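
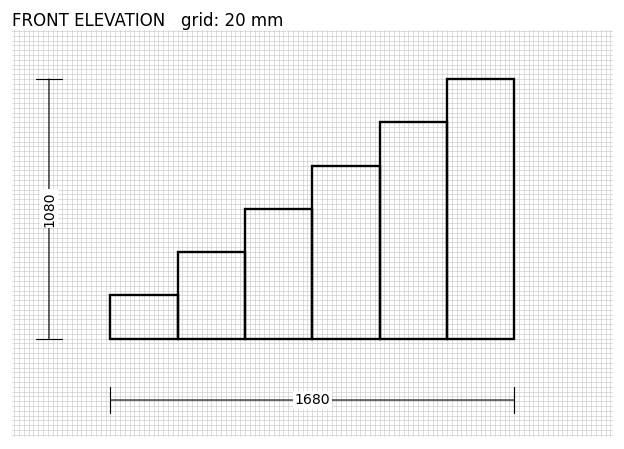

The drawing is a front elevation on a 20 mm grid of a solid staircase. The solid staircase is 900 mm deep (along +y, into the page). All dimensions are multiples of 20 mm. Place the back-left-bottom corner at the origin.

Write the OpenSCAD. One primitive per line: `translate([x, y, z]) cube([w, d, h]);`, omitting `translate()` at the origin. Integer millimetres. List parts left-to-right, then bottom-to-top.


cube([280, 900, 180]);
translate([280, 0, 0]) cube([280, 900, 360]);
translate([560, 0, 0]) cube([280, 900, 540]);
translate([840, 0, 0]) cube([280, 900, 720]);
translate([1120, 0, 0]) cube([280, 900, 900]);
translate([1400, 0, 0]) cube([280, 900, 1080]);


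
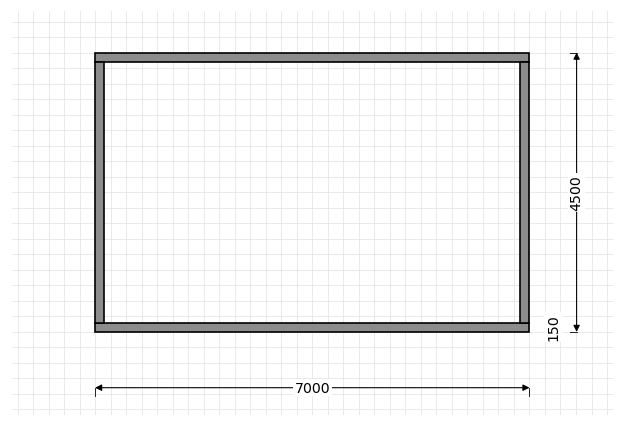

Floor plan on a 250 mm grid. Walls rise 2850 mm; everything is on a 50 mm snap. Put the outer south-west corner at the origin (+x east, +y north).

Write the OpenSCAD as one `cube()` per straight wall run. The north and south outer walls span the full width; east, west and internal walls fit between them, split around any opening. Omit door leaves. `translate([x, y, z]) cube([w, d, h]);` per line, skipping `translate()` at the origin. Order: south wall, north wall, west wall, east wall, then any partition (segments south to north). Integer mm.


cube([7000, 150, 2850]);
translate([0, 4350, 0]) cube([7000, 150, 2850]);
translate([0, 150, 0]) cube([150, 4200, 2850]);
translate([6850, 150, 0]) cube([150, 4200, 2850]);


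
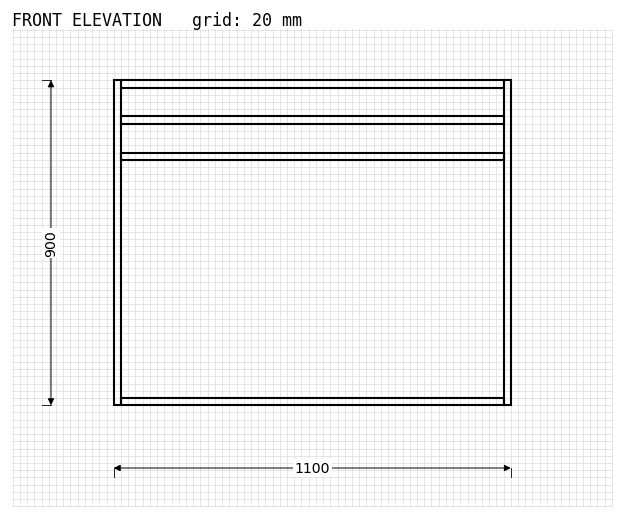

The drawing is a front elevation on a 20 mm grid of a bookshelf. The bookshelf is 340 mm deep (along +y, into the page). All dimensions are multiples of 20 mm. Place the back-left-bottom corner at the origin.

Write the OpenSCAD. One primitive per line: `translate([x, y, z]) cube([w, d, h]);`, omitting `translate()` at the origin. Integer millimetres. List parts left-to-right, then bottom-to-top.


cube([20, 340, 900]);
translate([20, 0, 0]) cube([1060, 340, 20]);
translate([20, 0, 680]) cube([1060, 340, 20]);
translate([20, 0, 780]) cube([1060, 340, 20]);
translate([20, 0, 880]) cube([1060, 340, 20]);
translate([1080, 0, 0]) cube([20, 340, 900]);


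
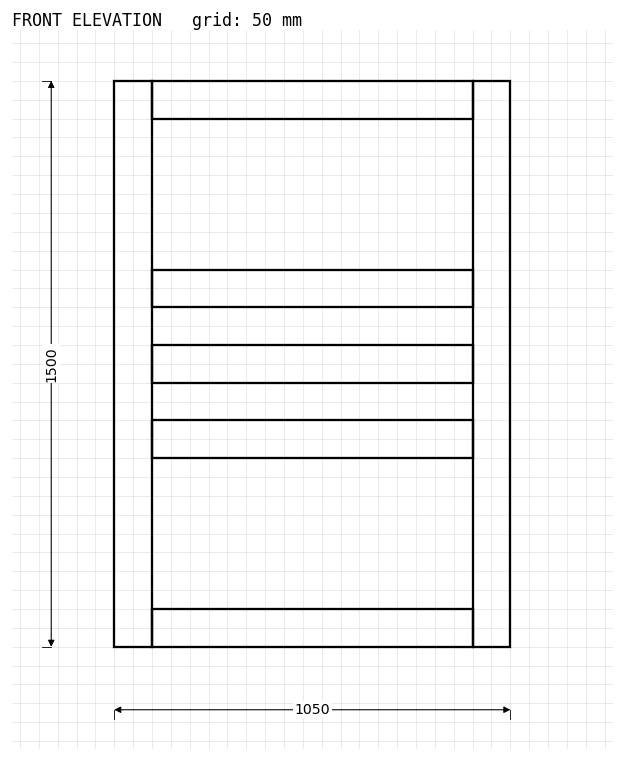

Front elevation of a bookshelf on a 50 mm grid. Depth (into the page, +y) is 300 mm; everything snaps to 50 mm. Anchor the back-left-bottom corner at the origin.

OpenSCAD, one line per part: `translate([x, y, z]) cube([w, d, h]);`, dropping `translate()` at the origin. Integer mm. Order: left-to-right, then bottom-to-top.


cube([100, 300, 1500]);
translate([100, 0, 0]) cube([850, 300, 100]);
translate([100, 0, 500]) cube([850, 300, 100]);
translate([100, 0, 700]) cube([850, 300, 100]);
translate([100, 0, 900]) cube([850, 300, 100]);
translate([100, 0, 1400]) cube([850, 300, 100]);
translate([950, 0, 0]) cube([100, 300, 1500]);


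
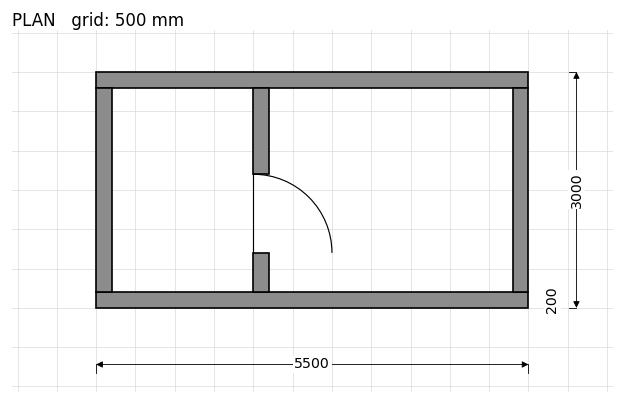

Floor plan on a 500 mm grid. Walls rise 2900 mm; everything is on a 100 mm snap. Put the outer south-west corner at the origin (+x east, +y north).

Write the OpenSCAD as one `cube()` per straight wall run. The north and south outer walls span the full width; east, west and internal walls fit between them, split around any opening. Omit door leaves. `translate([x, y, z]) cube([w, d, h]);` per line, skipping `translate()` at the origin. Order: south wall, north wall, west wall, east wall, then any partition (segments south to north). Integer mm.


cube([5500, 200, 2900]);
translate([0, 2800, 0]) cube([5500, 200, 2900]);
translate([0, 200, 0]) cube([200, 2600, 2900]);
translate([5300, 200, 0]) cube([200, 2600, 2900]);
translate([2000, 200, 0]) cube([200, 500, 2900]);
translate([2000, 1700, 0]) cube([200, 1100, 2900]);


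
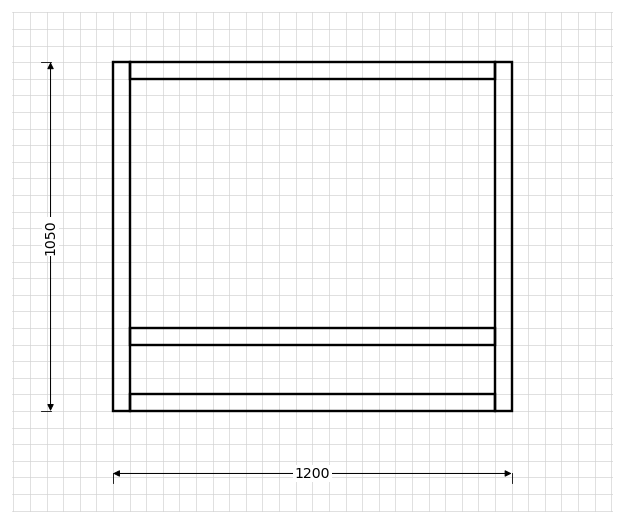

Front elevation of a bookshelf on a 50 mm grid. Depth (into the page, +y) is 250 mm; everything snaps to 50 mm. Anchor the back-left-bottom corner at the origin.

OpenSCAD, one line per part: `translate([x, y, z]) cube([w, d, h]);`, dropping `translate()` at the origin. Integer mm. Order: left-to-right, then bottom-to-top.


cube([50, 250, 1050]);
translate([50, 0, 0]) cube([1100, 250, 50]);
translate([50, 0, 200]) cube([1100, 250, 50]);
translate([50, 0, 1000]) cube([1100, 250, 50]);
translate([1150, 0, 0]) cube([50, 250, 1050]);


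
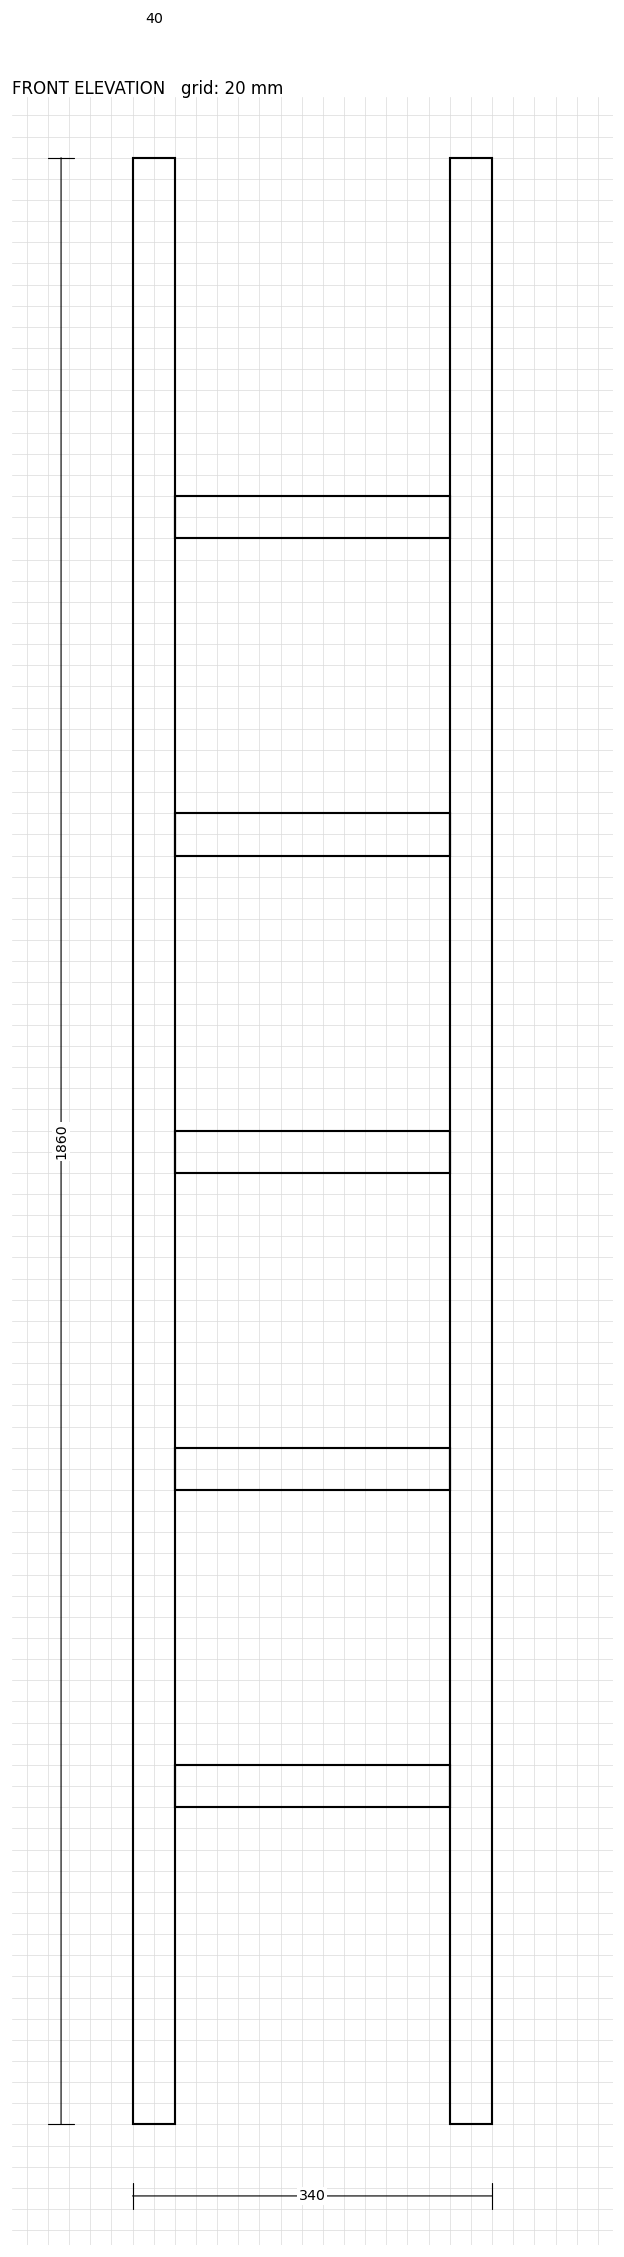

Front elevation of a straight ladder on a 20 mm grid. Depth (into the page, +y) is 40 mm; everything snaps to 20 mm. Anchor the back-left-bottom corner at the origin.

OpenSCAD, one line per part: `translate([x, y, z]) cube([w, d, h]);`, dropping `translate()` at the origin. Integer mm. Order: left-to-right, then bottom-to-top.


cube([40, 40, 1860]);
translate([40, 0, 300]) cube([260, 40, 40]);
translate([40, 0, 600]) cube([260, 40, 40]);
translate([40, 0, 900]) cube([260, 40, 40]);
translate([40, 0, 1200]) cube([260, 40, 40]);
translate([40, 0, 1500]) cube([260, 40, 40]);
translate([300, 0, 0]) cube([40, 40, 1860]);


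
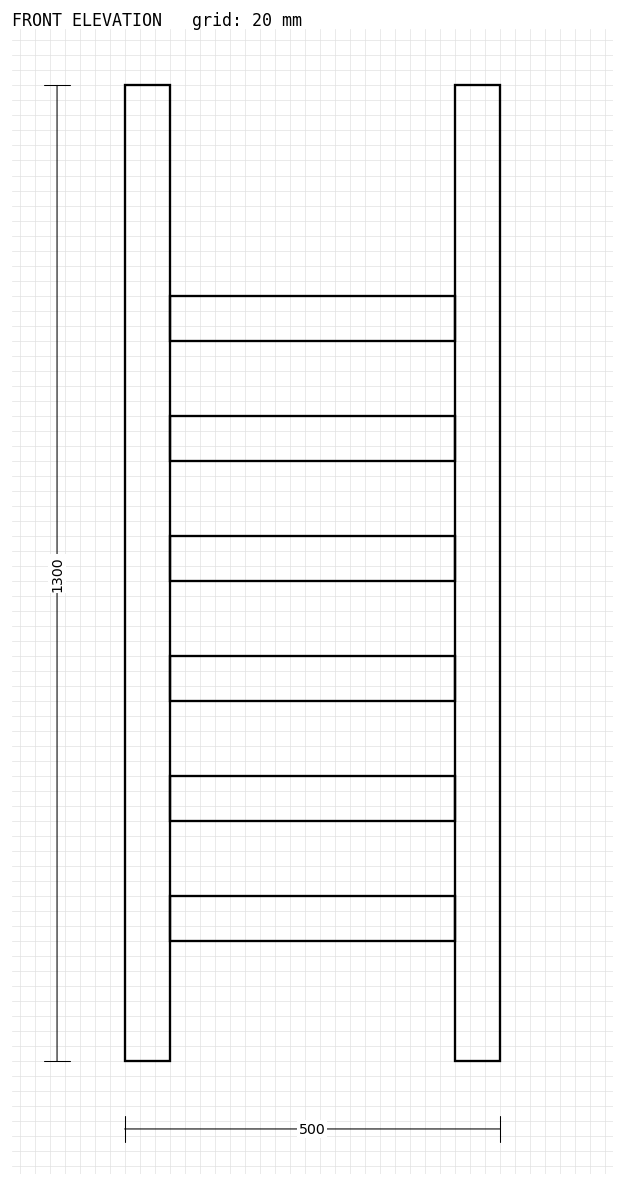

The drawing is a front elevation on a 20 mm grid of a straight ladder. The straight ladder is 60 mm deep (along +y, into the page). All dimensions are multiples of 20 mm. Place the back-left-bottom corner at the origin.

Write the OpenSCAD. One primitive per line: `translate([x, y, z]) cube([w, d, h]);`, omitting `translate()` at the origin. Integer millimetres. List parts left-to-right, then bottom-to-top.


cube([60, 60, 1300]);
translate([60, 0, 160]) cube([380, 60, 60]);
translate([60, 0, 320]) cube([380, 60, 60]);
translate([60, 0, 480]) cube([380, 60, 60]);
translate([60, 0, 640]) cube([380, 60, 60]);
translate([60, 0, 800]) cube([380, 60, 60]);
translate([60, 0, 960]) cube([380, 60, 60]);
translate([440, 0, 0]) cube([60, 60, 1300]);


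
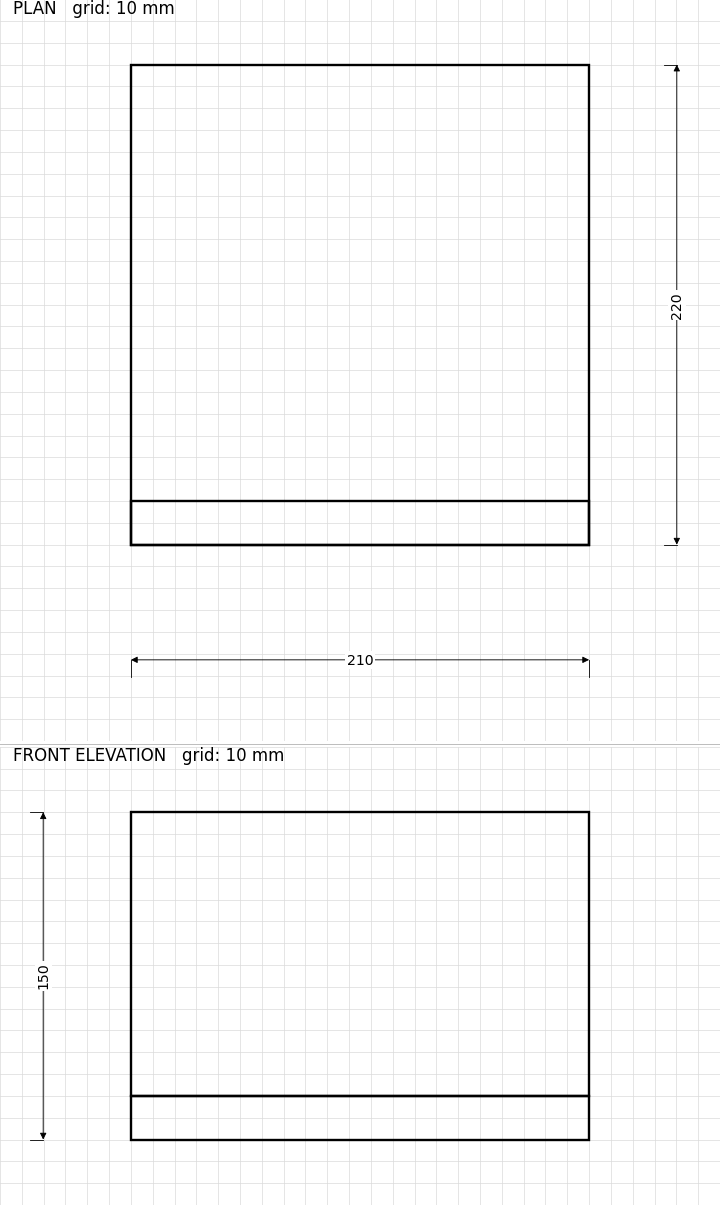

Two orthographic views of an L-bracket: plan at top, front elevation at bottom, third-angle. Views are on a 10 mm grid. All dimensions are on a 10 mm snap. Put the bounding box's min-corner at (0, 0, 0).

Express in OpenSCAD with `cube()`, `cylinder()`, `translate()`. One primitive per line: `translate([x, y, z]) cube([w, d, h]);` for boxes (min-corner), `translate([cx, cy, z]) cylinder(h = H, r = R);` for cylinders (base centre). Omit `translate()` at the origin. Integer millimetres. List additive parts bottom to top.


cube([210, 220, 20]);
translate([0, 0, 20]) cube([210, 20, 130]);


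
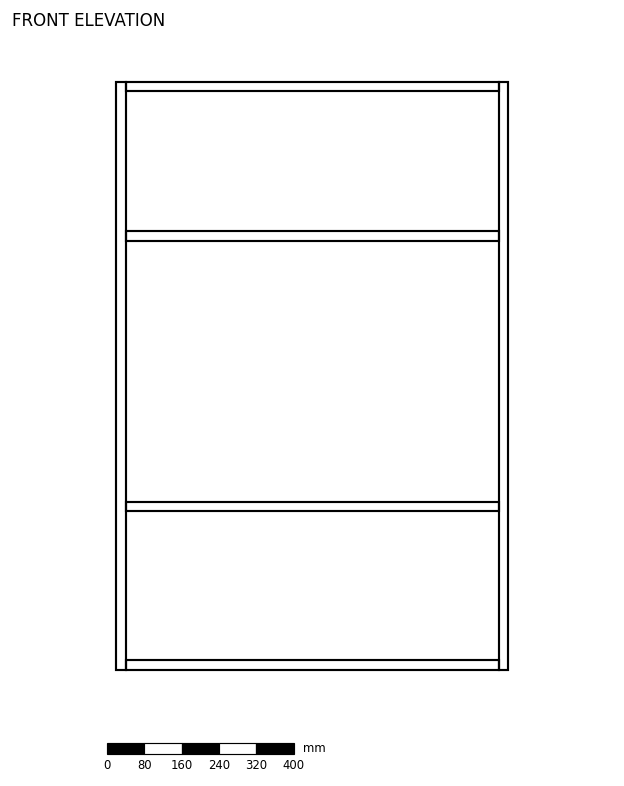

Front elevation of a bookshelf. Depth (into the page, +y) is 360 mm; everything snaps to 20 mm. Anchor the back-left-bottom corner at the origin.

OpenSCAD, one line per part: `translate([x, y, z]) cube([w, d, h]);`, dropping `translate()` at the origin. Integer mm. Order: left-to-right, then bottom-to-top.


cube([20, 360, 1260]);
translate([20, 0, 0]) cube([800, 360, 20]);
translate([20, 0, 340]) cube([800, 360, 20]);
translate([20, 0, 920]) cube([800, 360, 20]);
translate([20, 0, 1240]) cube([800, 360, 20]);
translate([820, 0, 0]) cube([20, 360, 1260]);


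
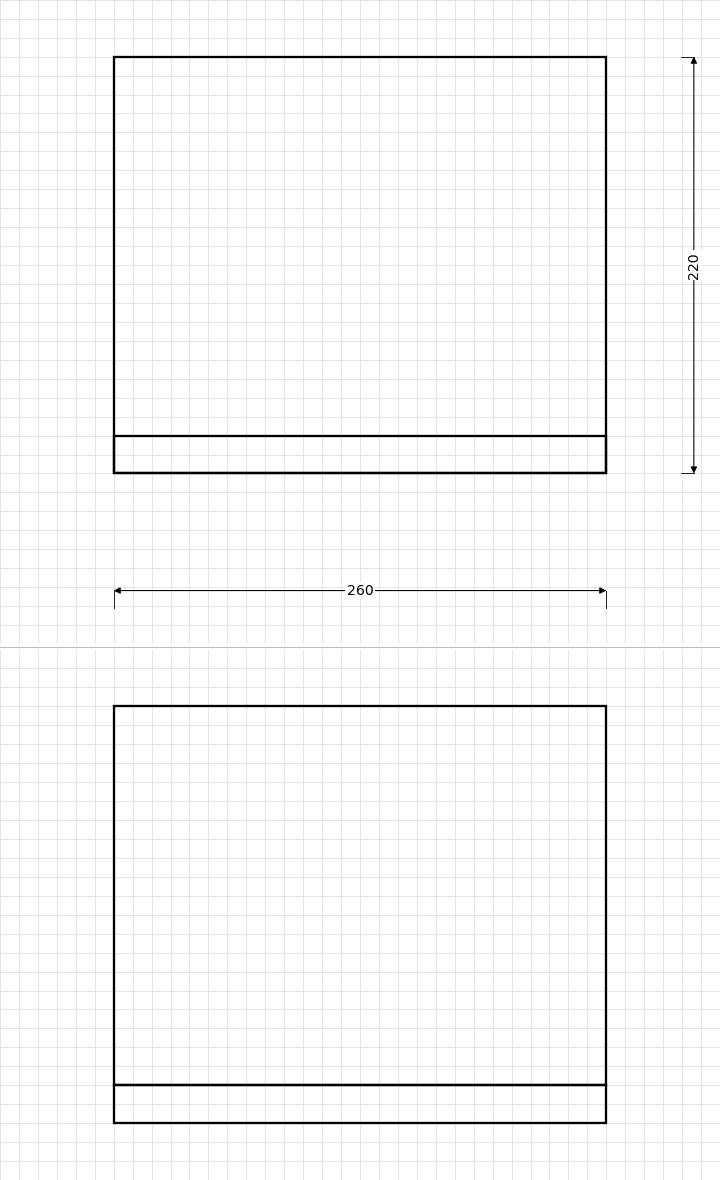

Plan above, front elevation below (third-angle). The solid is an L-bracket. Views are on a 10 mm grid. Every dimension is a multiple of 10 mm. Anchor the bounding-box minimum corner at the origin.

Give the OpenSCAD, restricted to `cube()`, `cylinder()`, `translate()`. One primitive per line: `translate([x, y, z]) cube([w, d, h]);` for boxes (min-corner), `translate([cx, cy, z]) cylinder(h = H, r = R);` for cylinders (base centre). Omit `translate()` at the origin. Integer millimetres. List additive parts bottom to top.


cube([260, 220, 20]);
translate([0, 0, 20]) cube([260, 20, 200]);


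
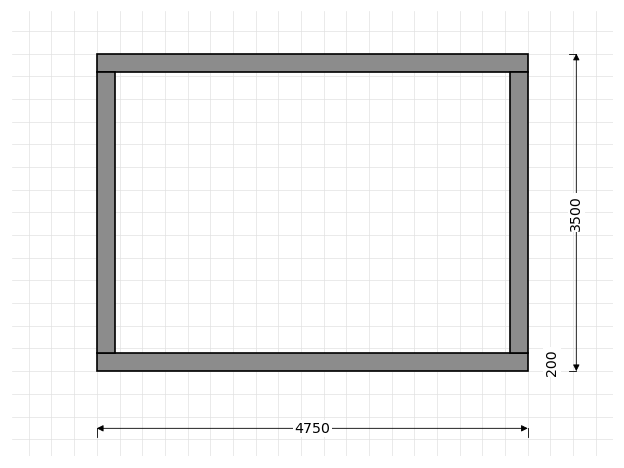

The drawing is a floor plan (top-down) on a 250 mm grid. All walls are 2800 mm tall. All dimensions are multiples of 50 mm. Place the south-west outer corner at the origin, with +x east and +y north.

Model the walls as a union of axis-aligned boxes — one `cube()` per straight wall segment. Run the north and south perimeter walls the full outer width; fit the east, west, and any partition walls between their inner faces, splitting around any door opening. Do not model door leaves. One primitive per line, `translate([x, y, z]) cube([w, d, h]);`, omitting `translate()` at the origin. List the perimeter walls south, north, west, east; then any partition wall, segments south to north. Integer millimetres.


cube([4750, 200, 2800]);
translate([0, 3300, 0]) cube([4750, 200, 2800]);
translate([0, 200, 0]) cube([200, 3100, 2800]);
translate([4550, 200, 0]) cube([200, 3100, 2800]);


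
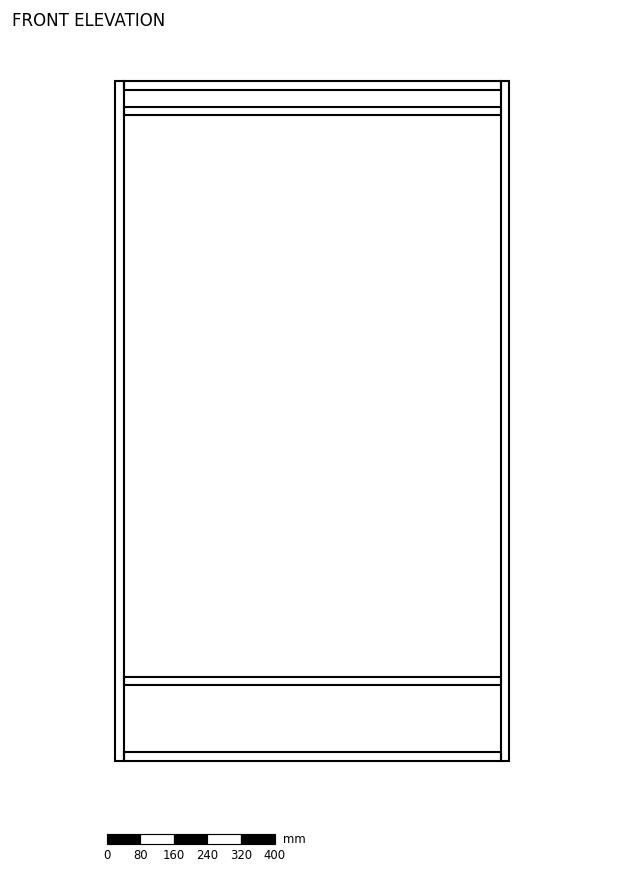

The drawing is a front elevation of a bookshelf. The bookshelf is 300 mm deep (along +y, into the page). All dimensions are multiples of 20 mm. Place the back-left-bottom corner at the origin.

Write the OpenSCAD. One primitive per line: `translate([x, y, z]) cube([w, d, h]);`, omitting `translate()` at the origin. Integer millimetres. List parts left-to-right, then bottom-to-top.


cube([20, 300, 1620]);
translate([20, 0, 0]) cube([900, 300, 20]);
translate([20, 0, 180]) cube([900, 300, 20]);
translate([20, 0, 1540]) cube([900, 300, 20]);
translate([20, 0, 1600]) cube([900, 300, 20]);
translate([920, 0, 0]) cube([20, 300, 1620]);


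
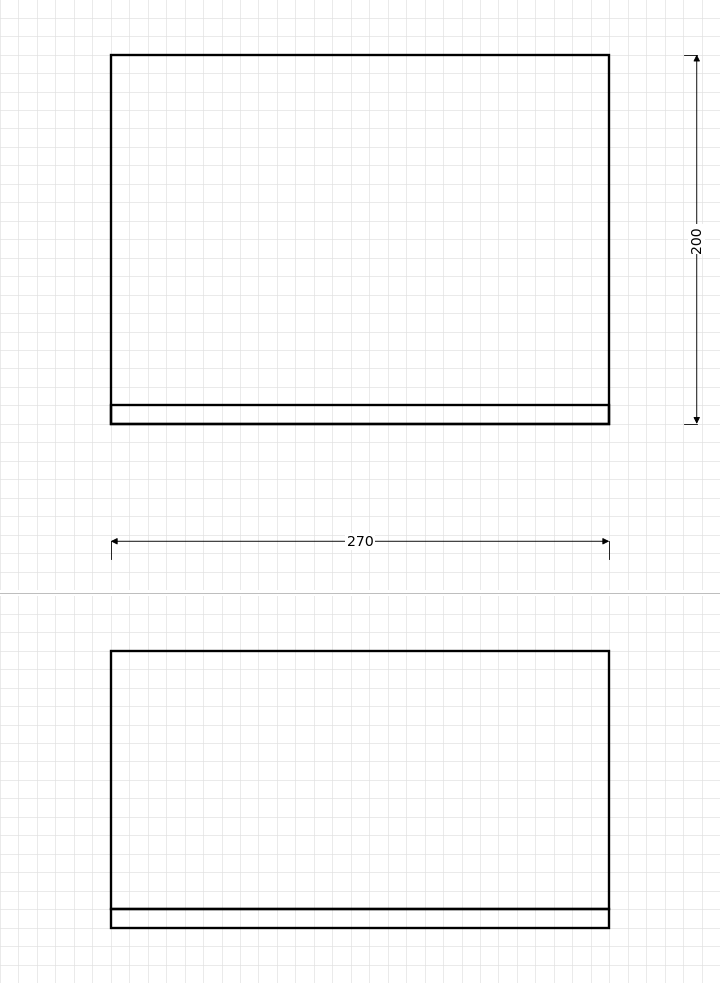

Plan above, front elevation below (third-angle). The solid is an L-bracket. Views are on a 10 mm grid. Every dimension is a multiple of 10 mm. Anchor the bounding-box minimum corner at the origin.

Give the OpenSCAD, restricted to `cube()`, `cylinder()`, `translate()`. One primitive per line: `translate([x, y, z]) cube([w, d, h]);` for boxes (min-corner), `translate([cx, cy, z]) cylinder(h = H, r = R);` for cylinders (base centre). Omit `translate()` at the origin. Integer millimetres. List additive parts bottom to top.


cube([270, 200, 10]);
translate([0, 0, 10]) cube([270, 10, 140]);


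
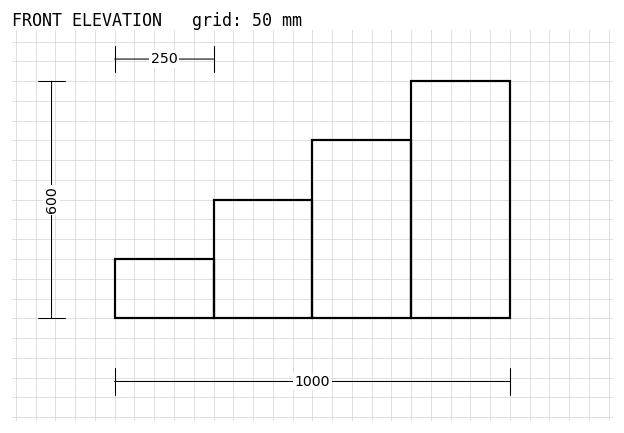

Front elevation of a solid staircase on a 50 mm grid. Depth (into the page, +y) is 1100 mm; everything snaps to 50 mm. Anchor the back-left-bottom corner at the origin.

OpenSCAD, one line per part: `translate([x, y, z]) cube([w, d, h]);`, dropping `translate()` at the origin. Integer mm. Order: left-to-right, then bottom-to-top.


cube([250, 1100, 150]);
translate([250, 0, 0]) cube([250, 1100, 300]);
translate([500, 0, 0]) cube([250, 1100, 450]);
translate([750, 0, 0]) cube([250, 1100, 600]);


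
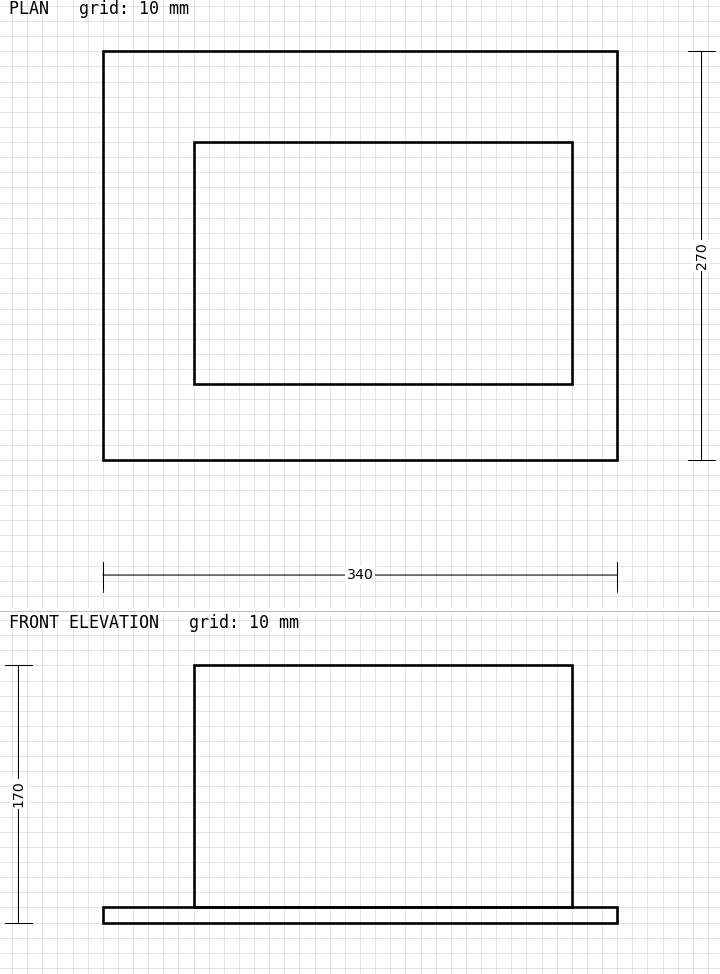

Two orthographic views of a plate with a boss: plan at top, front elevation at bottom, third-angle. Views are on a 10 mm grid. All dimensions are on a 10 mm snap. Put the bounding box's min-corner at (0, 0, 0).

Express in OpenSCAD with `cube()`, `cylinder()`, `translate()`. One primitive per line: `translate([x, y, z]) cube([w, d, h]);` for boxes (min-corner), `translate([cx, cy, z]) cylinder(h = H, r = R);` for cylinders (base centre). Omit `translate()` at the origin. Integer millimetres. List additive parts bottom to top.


cube([340, 270, 10]);
translate([60, 50, 10]) cube([250, 160, 160]);


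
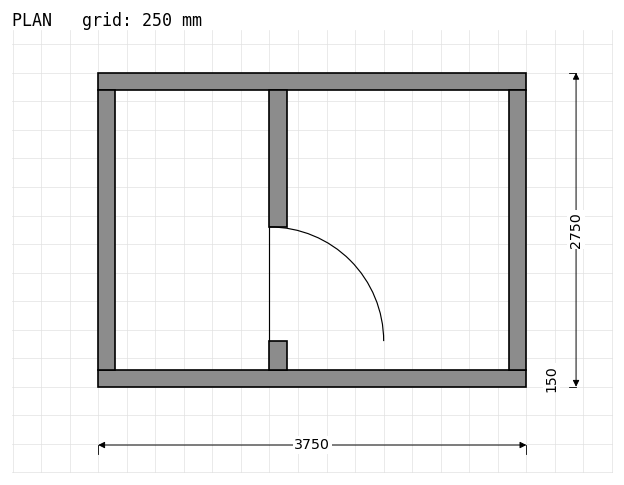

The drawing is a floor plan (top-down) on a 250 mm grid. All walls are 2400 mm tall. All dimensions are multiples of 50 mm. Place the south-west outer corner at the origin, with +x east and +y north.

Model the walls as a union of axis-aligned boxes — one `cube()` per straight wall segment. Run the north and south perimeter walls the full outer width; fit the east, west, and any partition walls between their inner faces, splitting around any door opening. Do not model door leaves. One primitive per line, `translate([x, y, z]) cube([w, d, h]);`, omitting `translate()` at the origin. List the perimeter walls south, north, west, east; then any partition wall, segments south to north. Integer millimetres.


cube([3750, 150, 2400]);
translate([0, 2600, 0]) cube([3750, 150, 2400]);
translate([0, 150, 0]) cube([150, 2450, 2400]);
translate([3600, 150, 0]) cube([150, 2450, 2400]);
translate([1500, 150, 0]) cube([150, 250, 2400]);
translate([1500, 1400, 0]) cube([150, 1200, 2400]);


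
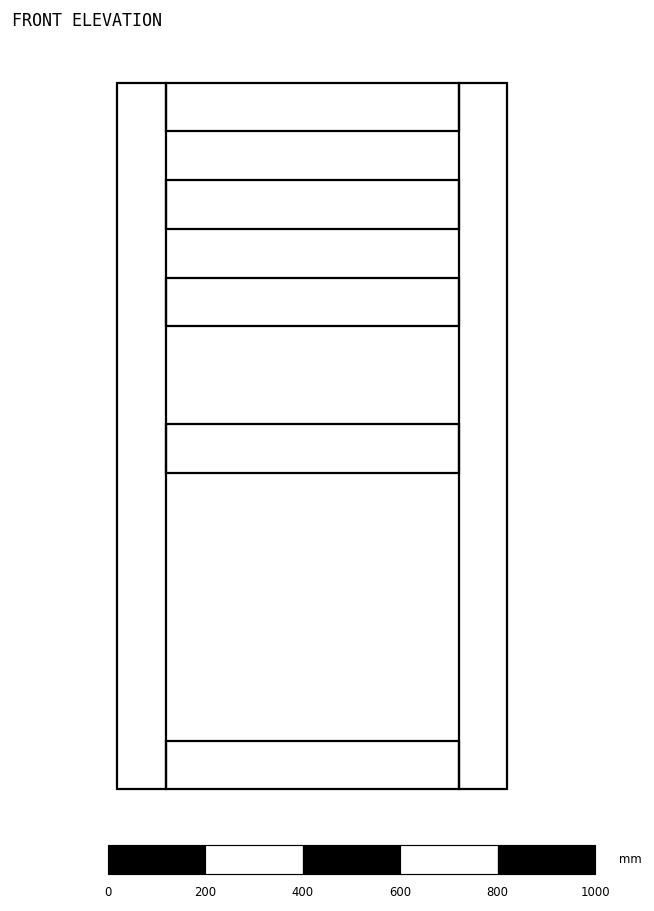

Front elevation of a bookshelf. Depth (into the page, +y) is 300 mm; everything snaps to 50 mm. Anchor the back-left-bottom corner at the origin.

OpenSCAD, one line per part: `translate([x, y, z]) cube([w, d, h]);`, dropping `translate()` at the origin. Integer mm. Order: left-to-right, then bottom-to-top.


cube([100, 300, 1450]);
translate([100, 0, 0]) cube([600, 300, 100]);
translate([100, 0, 650]) cube([600, 300, 100]);
translate([100, 0, 950]) cube([600, 300, 100]);
translate([100, 0, 1150]) cube([600, 300, 100]);
translate([100, 0, 1350]) cube([600, 300, 100]);
translate([700, 0, 0]) cube([100, 300, 1450]);


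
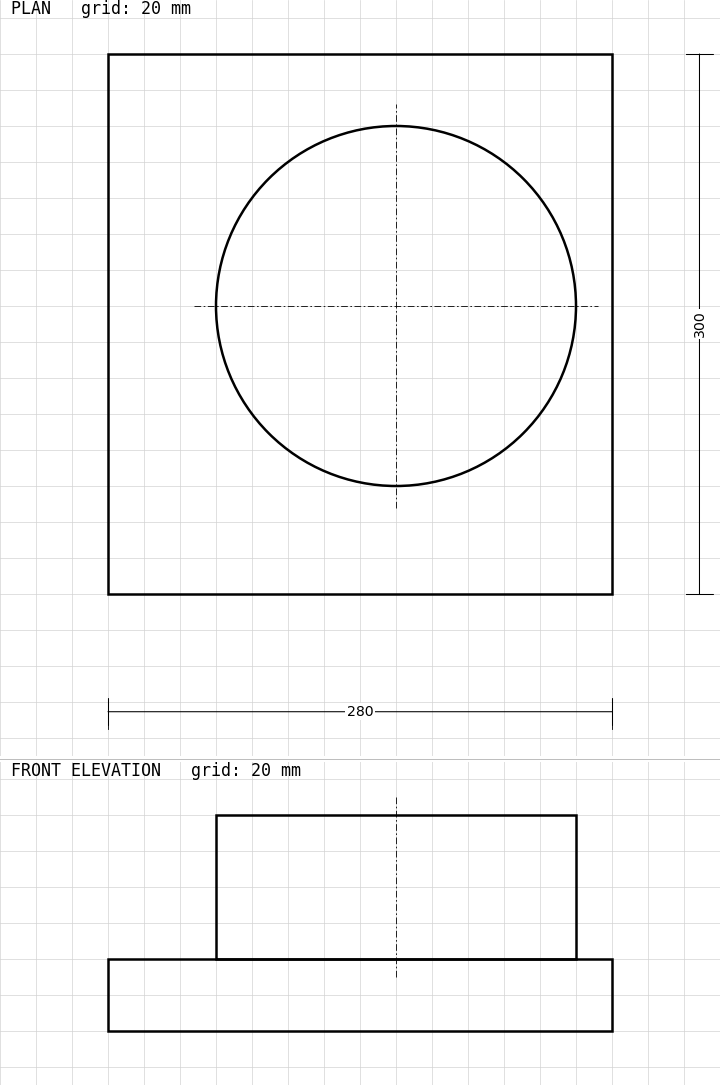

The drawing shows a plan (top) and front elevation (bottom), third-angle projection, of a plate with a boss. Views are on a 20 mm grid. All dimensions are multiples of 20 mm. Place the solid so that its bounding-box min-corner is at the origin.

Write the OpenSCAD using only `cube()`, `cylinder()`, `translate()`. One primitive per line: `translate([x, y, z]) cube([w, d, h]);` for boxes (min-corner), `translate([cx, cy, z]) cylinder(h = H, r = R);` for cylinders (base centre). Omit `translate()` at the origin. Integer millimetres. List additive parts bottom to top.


cube([280, 300, 40]);
translate([160, 160, 40]) cylinder(h = 80, r = 100);


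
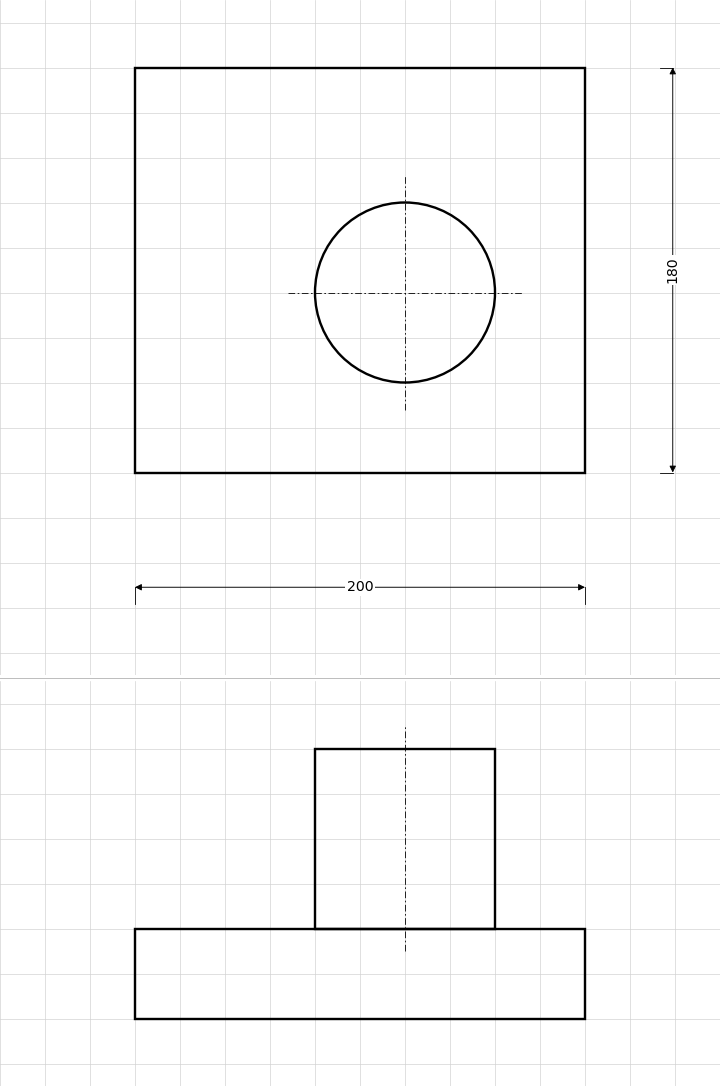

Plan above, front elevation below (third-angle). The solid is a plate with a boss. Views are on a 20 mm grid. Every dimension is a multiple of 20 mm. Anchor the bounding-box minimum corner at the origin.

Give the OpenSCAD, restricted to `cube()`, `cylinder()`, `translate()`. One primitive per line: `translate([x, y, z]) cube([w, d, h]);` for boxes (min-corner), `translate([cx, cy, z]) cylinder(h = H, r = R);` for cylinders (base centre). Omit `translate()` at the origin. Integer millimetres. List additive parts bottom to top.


cube([200, 180, 40]);
translate([120, 80, 40]) cylinder(h = 80, r = 40);


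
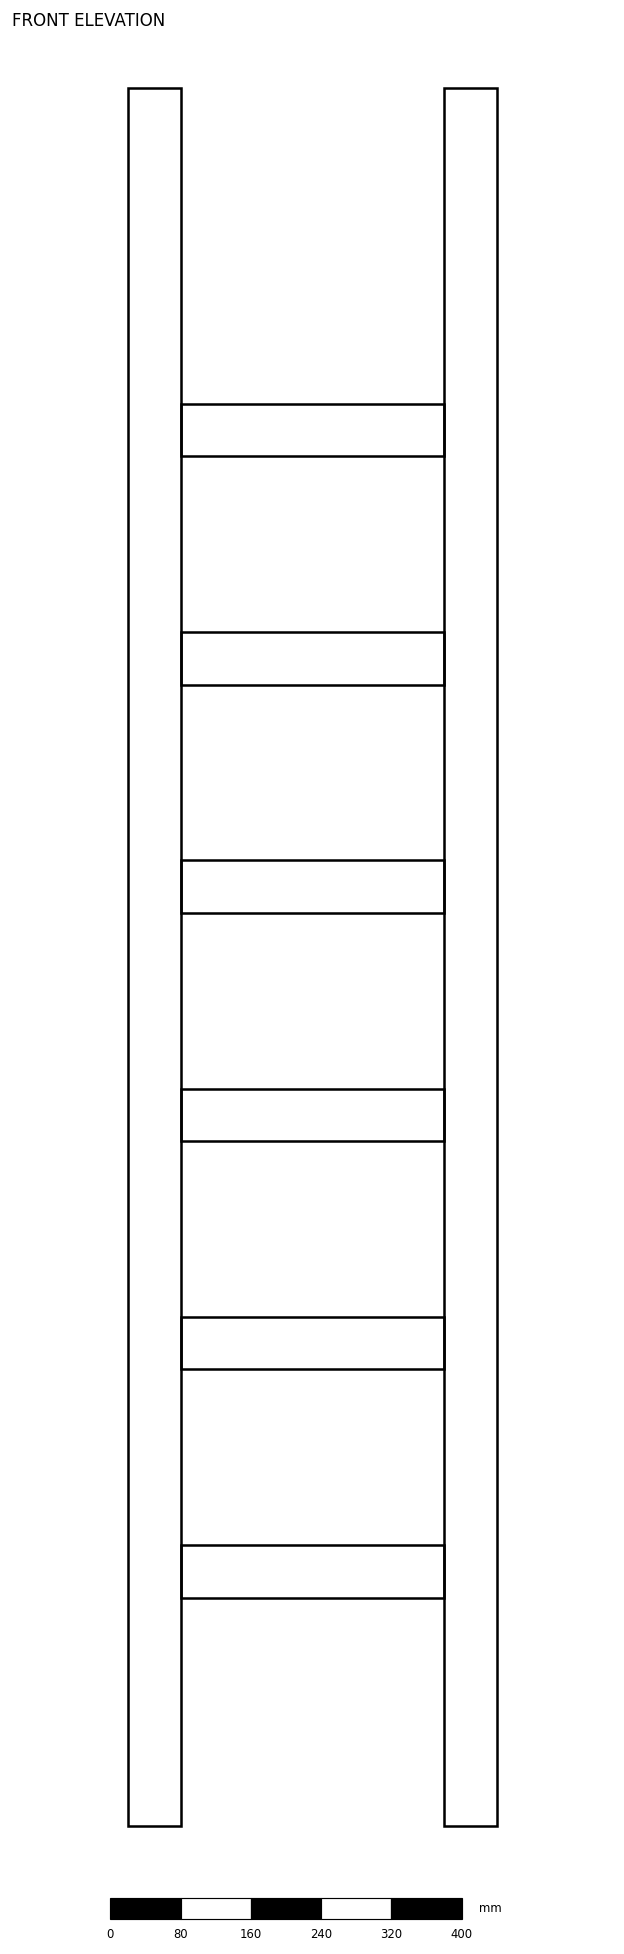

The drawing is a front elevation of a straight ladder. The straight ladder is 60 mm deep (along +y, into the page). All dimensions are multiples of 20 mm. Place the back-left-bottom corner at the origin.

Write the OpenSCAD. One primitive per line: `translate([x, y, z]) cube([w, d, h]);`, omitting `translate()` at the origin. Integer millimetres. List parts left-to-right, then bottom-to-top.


cube([60, 60, 1980]);
translate([60, 0, 260]) cube([300, 60, 60]);
translate([60, 0, 520]) cube([300, 60, 60]);
translate([60, 0, 780]) cube([300, 60, 60]);
translate([60, 0, 1040]) cube([300, 60, 60]);
translate([60, 0, 1300]) cube([300, 60, 60]);
translate([60, 0, 1560]) cube([300, 60, 60]);
translate([360, 0, 0]) cube([60, 60, 1980]);


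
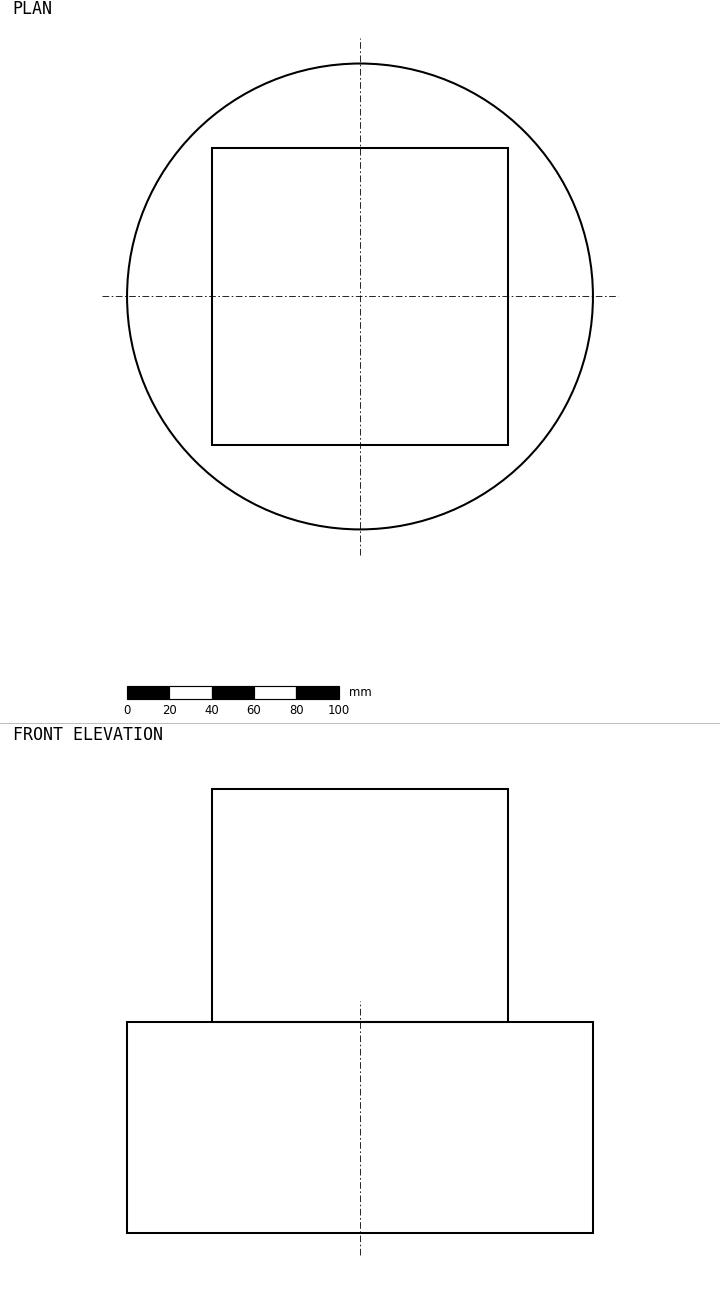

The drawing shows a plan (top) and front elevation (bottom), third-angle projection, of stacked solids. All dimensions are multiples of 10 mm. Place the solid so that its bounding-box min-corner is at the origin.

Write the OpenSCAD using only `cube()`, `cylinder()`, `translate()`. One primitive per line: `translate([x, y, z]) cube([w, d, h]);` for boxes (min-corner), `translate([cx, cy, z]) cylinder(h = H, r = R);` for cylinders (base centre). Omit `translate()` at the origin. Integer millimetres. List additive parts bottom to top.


translate([110, 110, 0]) cylinder(h = 100, r = 110);
translate([40, 40, 100]) cube([140, 140, 110]);


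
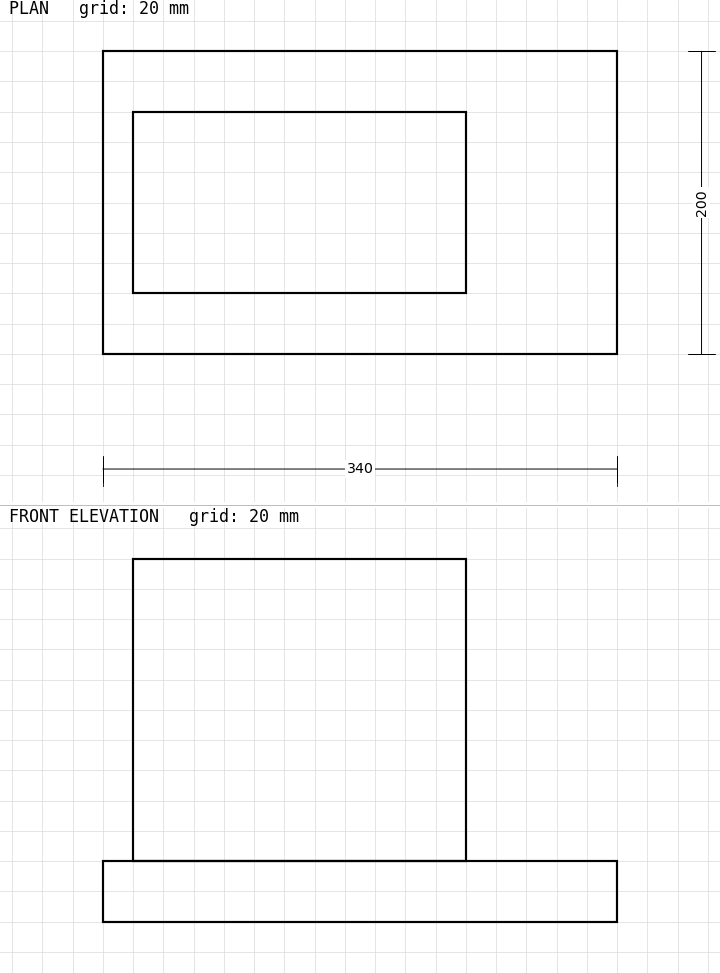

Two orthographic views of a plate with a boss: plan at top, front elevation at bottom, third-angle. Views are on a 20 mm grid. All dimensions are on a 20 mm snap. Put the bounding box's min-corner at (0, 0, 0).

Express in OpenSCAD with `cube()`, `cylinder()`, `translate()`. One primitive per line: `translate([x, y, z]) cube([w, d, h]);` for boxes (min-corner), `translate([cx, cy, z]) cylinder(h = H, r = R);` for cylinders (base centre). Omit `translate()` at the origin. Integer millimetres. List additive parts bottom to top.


cube([340, 200, 40]);
translate([20, 40, 40]) cube([220, 120, 200]);


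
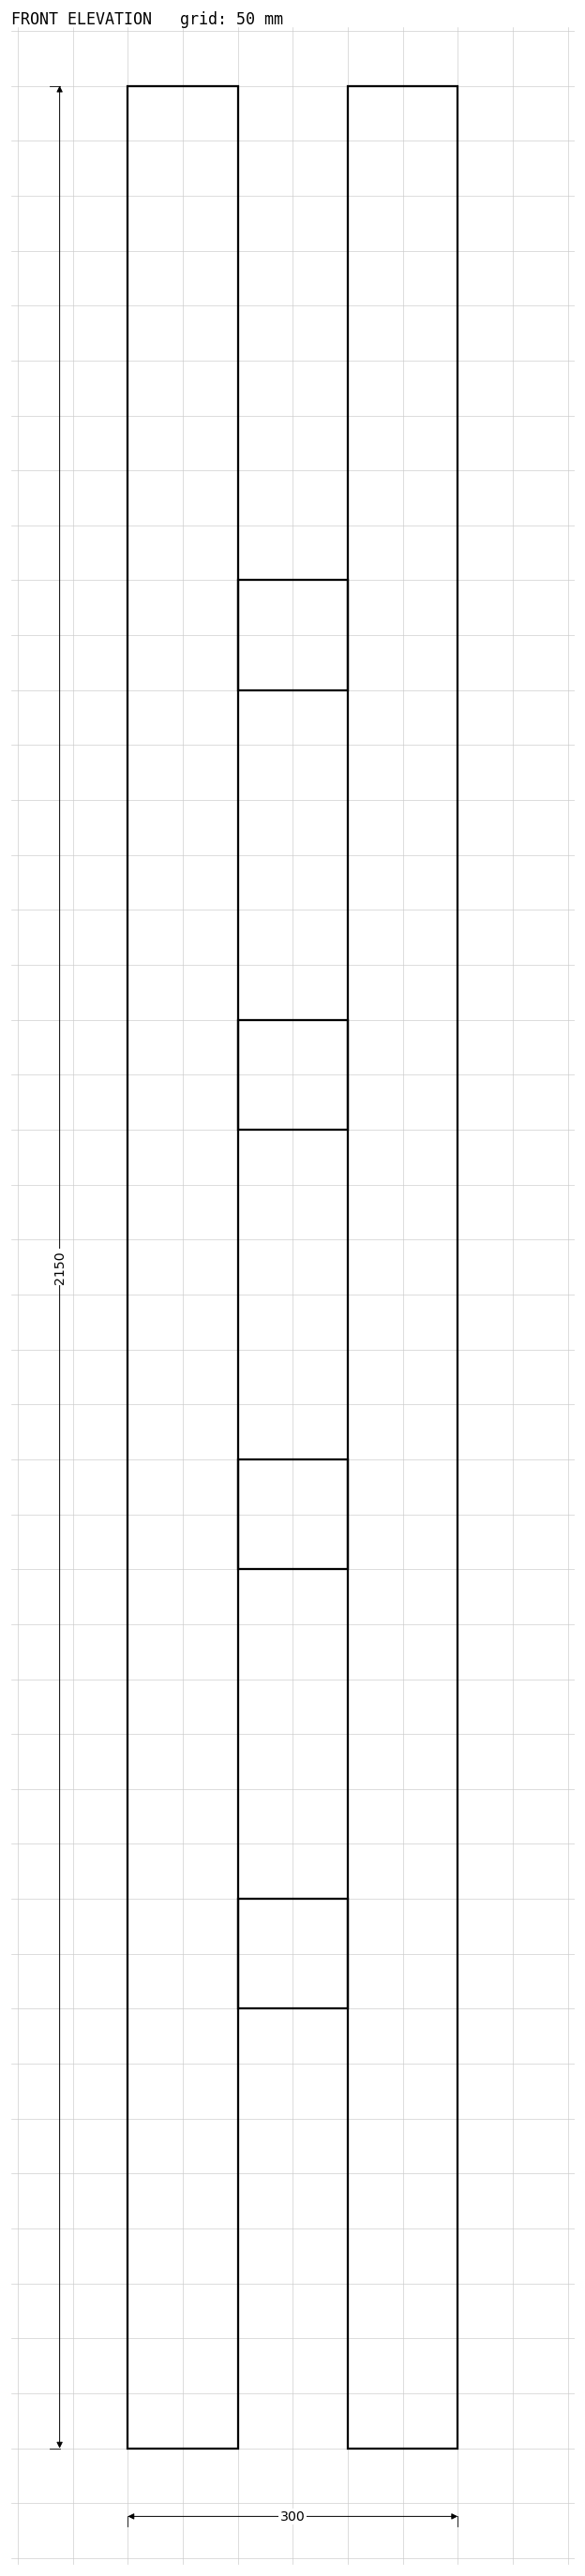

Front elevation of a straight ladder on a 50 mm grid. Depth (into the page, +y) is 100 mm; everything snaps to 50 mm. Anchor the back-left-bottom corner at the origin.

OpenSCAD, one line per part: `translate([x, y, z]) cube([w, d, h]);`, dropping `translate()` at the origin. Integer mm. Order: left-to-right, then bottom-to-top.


cube([100, 100, 2150]);
translate([100, 0, 400]) cube([100, 100, 100]);
translate([100, 0, 800]) cube([100, 100, 100]);
translate([100, 0, 1200]) cube([100, 100, 100]);
translate([100, 0, 1600]) cube([100, 100, 100]);
translate([200, 0, 0]) cube([100, 100, 2150]);


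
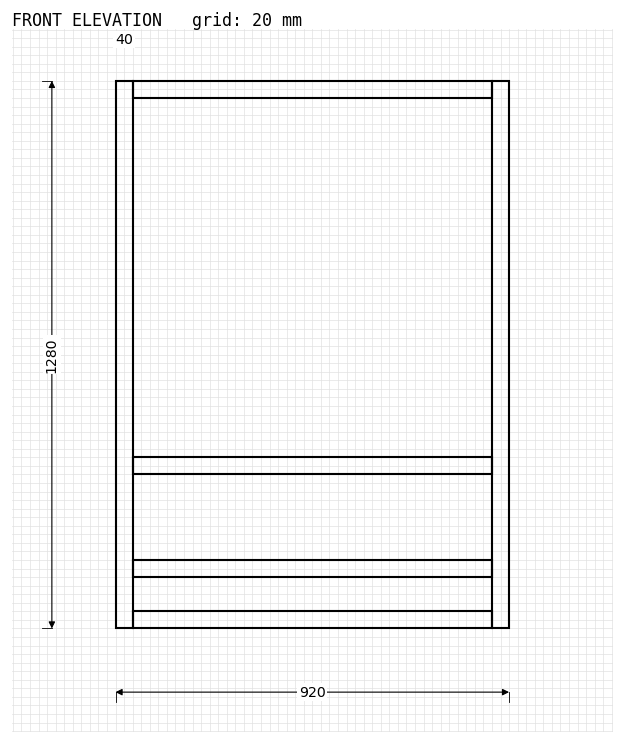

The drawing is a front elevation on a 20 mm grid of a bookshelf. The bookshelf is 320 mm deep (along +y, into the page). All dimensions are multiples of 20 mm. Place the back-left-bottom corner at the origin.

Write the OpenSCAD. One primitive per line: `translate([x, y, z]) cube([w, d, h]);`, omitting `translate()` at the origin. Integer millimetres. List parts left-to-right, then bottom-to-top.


cube([40, 320, 1280]);
translate([40, 0, 0]) cube([840, 320, 40]);
translate([40, 0, 120]) cube([840, 320, 40]);
translate([40, 0, 360]) cube([840, 320, 40]);
translate([40, 0, 1240]) cube([840, 320, 40]);
translate([880, 0, 0]) cube([40, 320, 1280]);


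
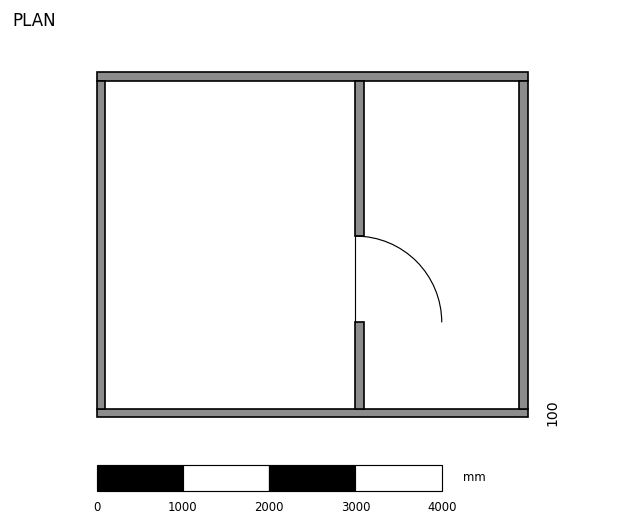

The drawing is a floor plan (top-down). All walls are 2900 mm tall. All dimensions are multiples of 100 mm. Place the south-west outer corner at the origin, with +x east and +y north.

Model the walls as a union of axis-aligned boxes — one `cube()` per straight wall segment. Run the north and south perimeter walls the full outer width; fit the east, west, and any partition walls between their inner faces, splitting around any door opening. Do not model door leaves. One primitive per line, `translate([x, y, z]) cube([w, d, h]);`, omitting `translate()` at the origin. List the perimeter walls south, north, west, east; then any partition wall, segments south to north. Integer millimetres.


cube([5000, 100, 2900]);
translate([0, 3900, 0]) cube([5000, 100, 2900]);
translate([0, 100, 0]) cube([100, 3800, 2900]);
translate([4900, 100, 0]) cube([100, 3800, 2900]);
translate([3000, 100, 0]) cube([100, 1000, 2900]);
translate([3000, 2100, 0]) cube([100, 1800, 2900]);


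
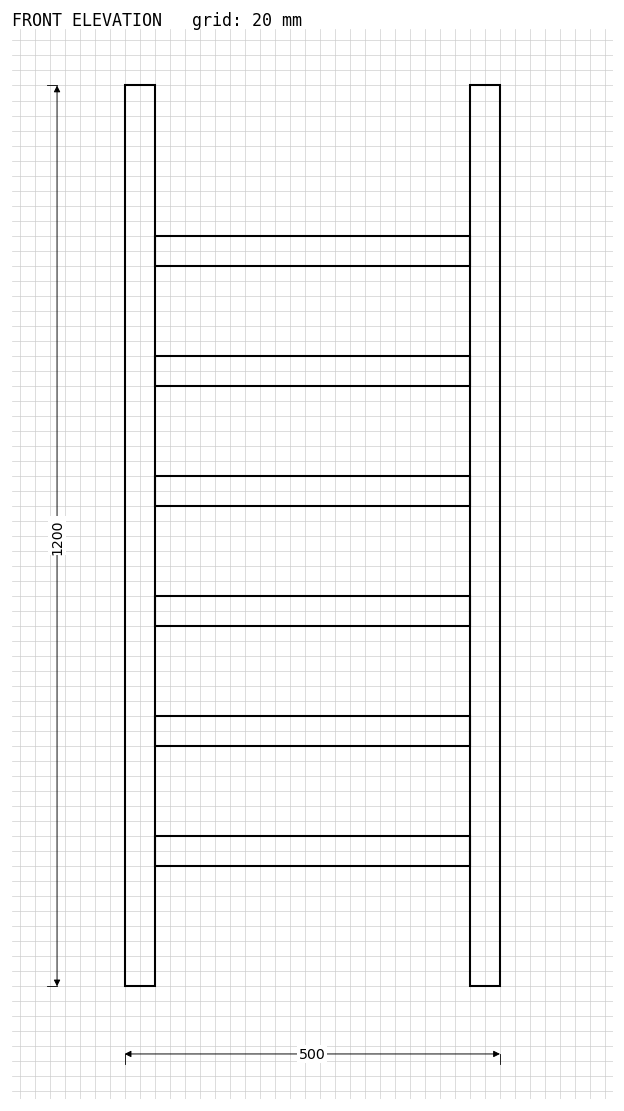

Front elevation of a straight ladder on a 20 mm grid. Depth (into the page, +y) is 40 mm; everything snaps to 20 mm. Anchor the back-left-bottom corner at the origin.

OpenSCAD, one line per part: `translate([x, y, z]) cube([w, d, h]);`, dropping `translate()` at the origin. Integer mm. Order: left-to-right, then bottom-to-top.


cube([40, 40, 1200]);
translate([40, 0, 160]) cube([420, 40, 40]);
translate([40, 0, 320]) cube([420, 40, 40]);
translate([40, 0, 480]) cube([420, 40, 40]);
translate([40, 0, 640]) cube([420, 40, 40]);
translate([40, 0, 800]) cube([420, 40, 40]);
translate([40, 0, 960]) cube([420, 40, 40]);
translate([460, 0, 0]) cube([40, 40, 1200]);


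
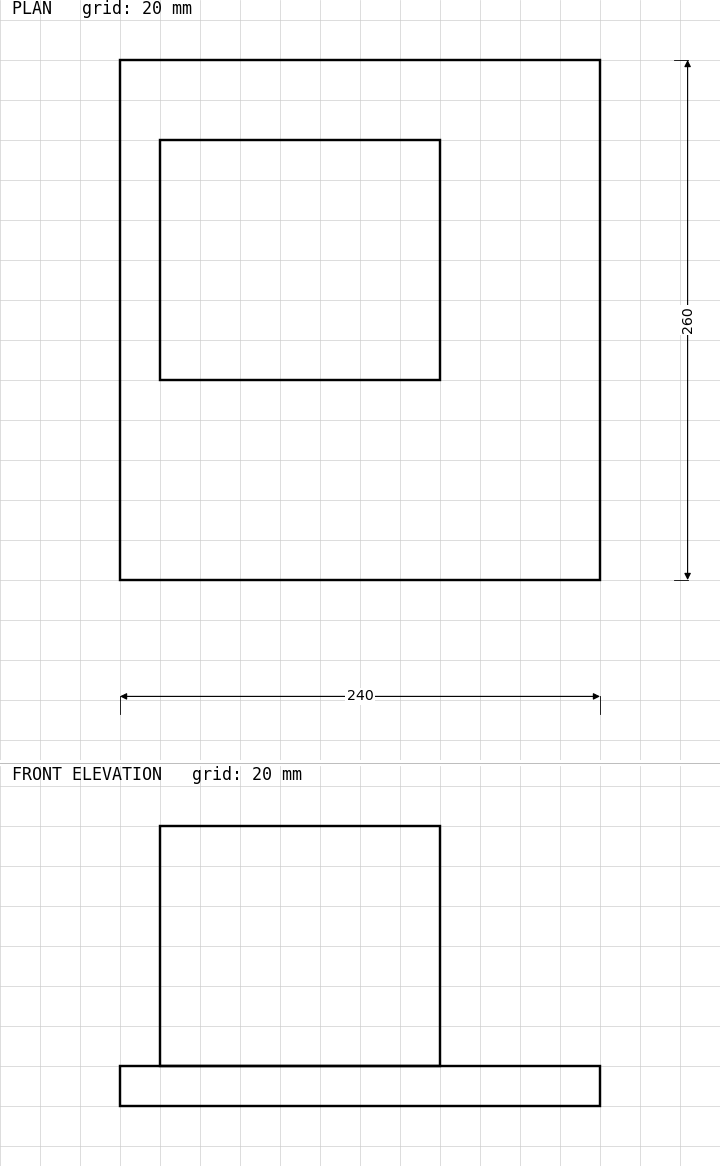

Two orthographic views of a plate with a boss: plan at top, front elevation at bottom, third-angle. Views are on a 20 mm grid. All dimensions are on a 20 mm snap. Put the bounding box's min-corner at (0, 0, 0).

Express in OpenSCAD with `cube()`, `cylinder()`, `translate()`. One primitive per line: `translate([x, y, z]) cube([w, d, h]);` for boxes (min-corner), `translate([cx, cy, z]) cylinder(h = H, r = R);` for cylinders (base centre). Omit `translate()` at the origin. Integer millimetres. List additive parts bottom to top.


cube([240, 260, 20]);
translate([20, 100, 20]) cube([140, 120, 120]);


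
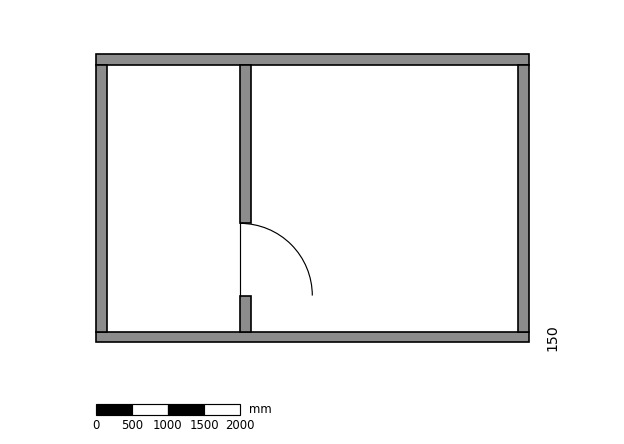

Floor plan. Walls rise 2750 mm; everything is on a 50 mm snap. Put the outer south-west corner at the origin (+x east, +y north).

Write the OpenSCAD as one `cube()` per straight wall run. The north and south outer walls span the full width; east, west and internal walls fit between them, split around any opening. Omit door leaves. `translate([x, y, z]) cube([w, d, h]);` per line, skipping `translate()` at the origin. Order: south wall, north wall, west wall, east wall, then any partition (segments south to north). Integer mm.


cube([6000, 150, 2750]);
translate([0, 3850, 0]) cube([6000, 150, 2750]);
translate([0, 150, 0]) cube([150, 3700, 2750]);
translate([5850, 150, 0]) cube([150, 3700, 2750]);
translate([2000, 150, 0]) cube([150, 500, 2750]);
translate([2000, 1650, 0]) cube([150, 2200, 2750]);


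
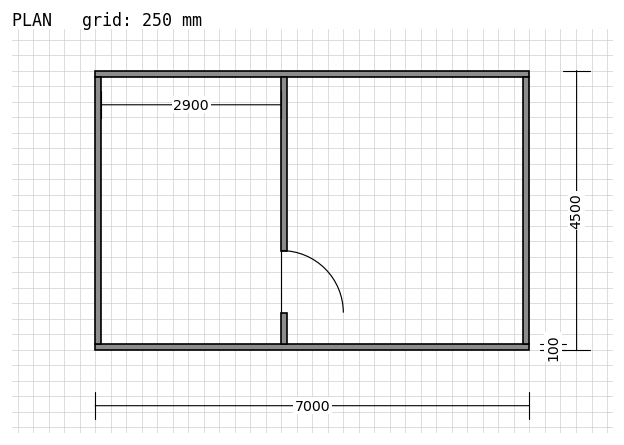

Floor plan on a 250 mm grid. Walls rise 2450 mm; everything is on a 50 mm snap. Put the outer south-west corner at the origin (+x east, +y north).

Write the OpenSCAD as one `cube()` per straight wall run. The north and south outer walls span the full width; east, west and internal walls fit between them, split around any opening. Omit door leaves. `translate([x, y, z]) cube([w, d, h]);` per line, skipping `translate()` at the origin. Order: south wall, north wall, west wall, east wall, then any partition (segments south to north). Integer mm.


cube([7000, 100, 2450]);
translate([0, 4400, 0]) cube([7000, 100, 2450]);
translate([0, 100, 0]) cube([100, 4300, 2450]);
translate([6900, 100, 0]) cube([100, 4300, 2450]);
translate([3000, 100, 0]) cube([100, 500, 2450]);
translate([3000, 1600, 0]) cube([100, 2800, 2450]);


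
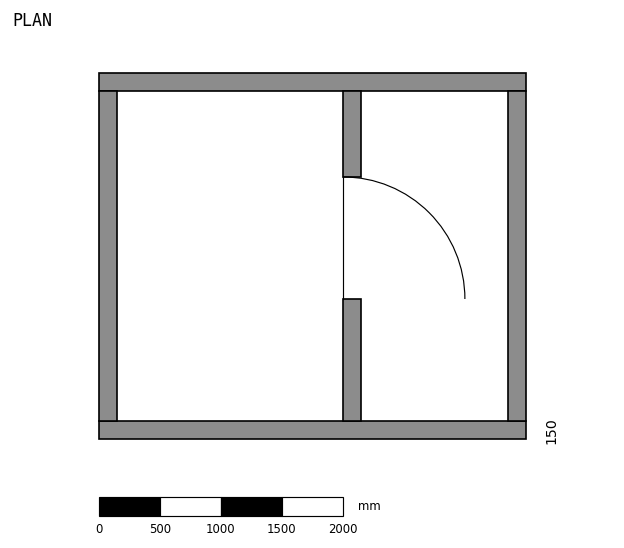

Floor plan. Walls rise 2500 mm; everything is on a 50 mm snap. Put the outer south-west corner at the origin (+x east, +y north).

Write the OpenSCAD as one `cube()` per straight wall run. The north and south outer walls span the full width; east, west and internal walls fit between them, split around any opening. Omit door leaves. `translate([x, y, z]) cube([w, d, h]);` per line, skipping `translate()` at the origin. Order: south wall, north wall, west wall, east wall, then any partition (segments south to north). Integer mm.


cube([3500, 150, 2500]);
translate([0, 2850, 0]) cube([3500, 150, 2500]);
translate([0, 150, 0]) cube([150, 2700, 2500]);
translate([3350, 150, 0]) cube([150, 2700, 2500]);
translate([2000, 150, 0]) cube([150, 1000, 2500]);
translate([2000, 2150, 0]) cube([150, 700, 2500]);


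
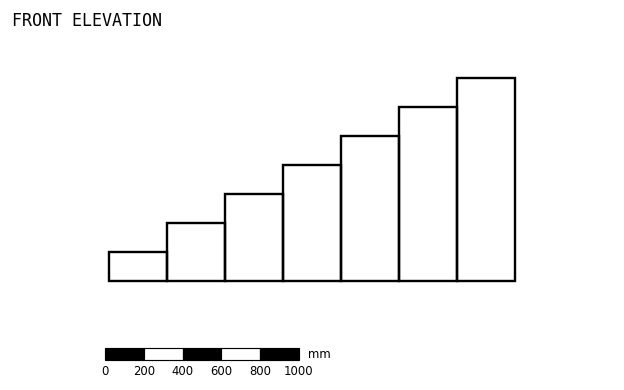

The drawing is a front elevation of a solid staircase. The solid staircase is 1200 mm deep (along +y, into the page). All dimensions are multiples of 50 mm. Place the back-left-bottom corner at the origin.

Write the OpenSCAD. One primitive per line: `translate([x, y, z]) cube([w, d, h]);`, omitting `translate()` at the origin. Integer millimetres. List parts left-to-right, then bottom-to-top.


cube([300, 1200, 150]);
translate([300, 0, 0]) cube([300, 1200, 300]);
translate([600, 0, 0]) cube([300, 1200, 450]);
translate([900, 0, 0]) cube([300, 1200, 600]);
translate([1200, 0, 0]) cube([300, 1200, 750]);
translate([1500, 0, 0]) cube([300, 1200, 900]);
translate([1800, 0, 0]) cube([300, 1200, 1050]);


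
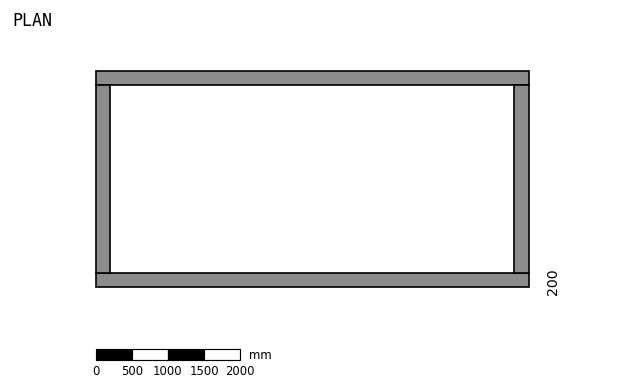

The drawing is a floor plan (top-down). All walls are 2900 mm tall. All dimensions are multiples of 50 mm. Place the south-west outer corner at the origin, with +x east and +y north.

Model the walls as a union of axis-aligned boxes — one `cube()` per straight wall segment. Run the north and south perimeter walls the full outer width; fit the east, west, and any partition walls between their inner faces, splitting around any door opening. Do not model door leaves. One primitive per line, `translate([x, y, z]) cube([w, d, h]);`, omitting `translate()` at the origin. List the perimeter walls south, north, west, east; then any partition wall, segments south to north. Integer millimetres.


cube([6000, 200, 2900]);
translate([0, 2800, 0]) cube([6000, 200, 2900]);
translate([0, 200, 0]) cube([200, 2600, 2900]);
translate([5800, 200, 0]) cube([200, 2600, 2900]);


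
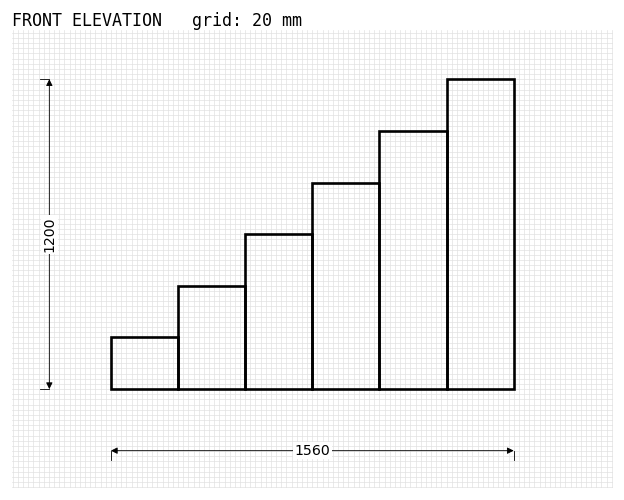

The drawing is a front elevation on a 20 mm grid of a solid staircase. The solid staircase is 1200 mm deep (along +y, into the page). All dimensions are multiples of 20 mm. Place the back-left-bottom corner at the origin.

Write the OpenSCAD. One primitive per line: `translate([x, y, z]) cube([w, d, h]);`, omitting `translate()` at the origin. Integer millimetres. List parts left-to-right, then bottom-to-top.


cube([260, 1200, 200]);
translate([260, 0, 0]) cube([260, 1200, 400]);
translate([520, 0, 0]) cube([260, 1200, 600]);
translate([780, 0, 0]) cube([260, 1200, 800]);
translate([1040, 0, 0]) cube([260, 1200, 1000]);
translate([1300, 0, 0]) cube([260, 1200, 1200]);


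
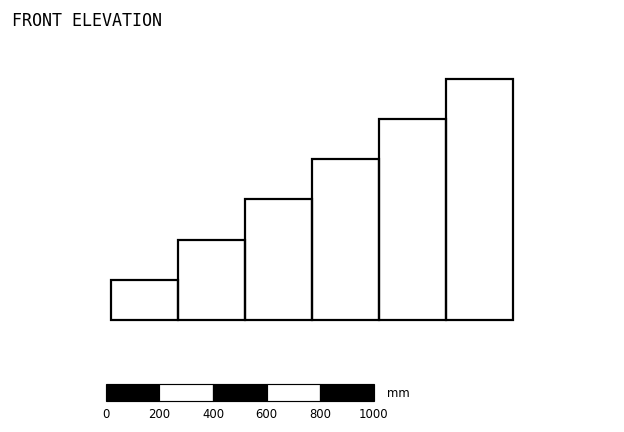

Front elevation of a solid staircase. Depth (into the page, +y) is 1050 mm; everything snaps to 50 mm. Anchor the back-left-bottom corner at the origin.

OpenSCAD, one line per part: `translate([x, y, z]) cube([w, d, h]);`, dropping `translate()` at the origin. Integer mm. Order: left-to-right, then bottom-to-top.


cube([250, 1050, 150]);
translate([250, 0, 0]) cube([250, 1050, 300]);
translate([500, 0, 0]) cube([250, 1050, 450]);
translate([750, 0, 0]) cube([250, 1050, 600]);
translate([1000, 0, 0]) cube([250, 1050, 750]);
translate([1250, 0, 0]) cube([250, 1050, 900]);


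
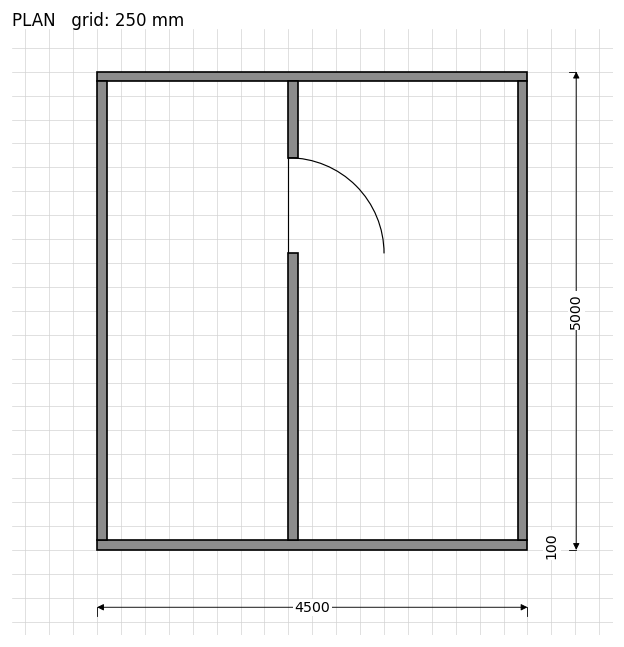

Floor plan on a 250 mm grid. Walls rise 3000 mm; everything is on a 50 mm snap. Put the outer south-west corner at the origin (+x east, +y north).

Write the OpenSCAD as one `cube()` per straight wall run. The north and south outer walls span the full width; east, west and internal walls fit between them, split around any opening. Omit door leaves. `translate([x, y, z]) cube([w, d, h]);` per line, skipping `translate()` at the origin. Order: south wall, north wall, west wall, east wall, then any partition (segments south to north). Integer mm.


cube([4500, 100, 3000]);
translate([0, 4900, 0]) cube([4500, 100, 3000]);
translate([0, 100, 0]) cube([100, 4800, 3000]);
translate([4400, 100, 0]) cube([100, 4800, 3000]);
translate([2000, 100, 0]) cube([100, 3000, 3000]);
translate([2000, 4100, 0]) cube([100, 800, 3000]);


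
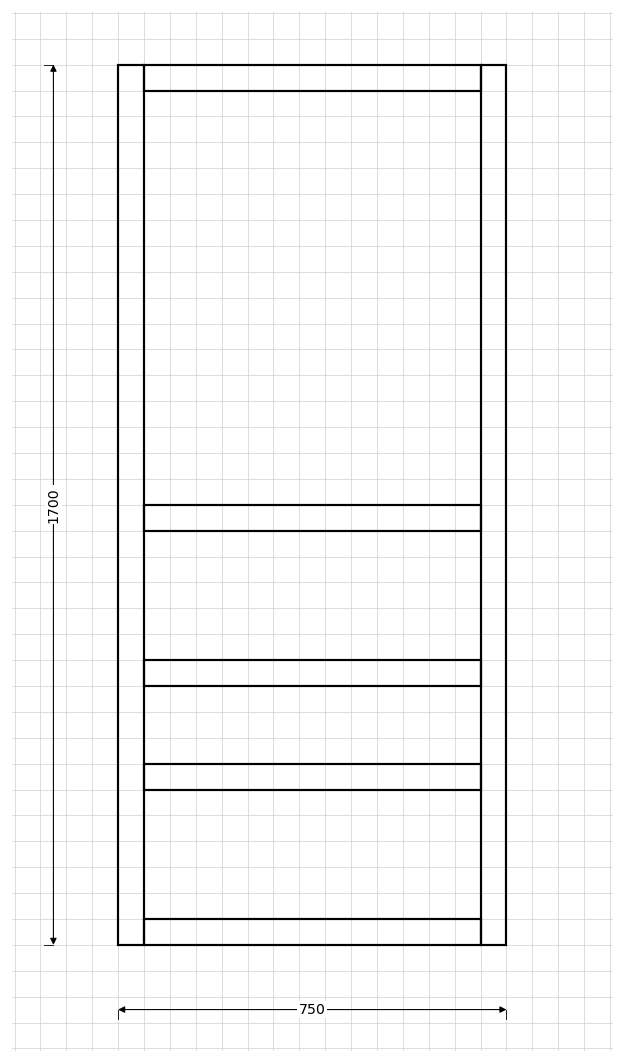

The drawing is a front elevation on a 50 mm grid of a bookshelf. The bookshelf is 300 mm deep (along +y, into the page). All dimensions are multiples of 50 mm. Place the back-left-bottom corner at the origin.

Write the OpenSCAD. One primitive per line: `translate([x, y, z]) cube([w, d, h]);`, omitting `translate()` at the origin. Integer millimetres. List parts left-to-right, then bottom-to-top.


cube([50, 300, 1700]);
translate([50, 0, 0]) cube([650, 300, 50]);
translate([50, 0, 300]) cube([650, 300, 50]);
translate([50, 0, 500]) cube([650, 300, 50]);
translate([50, 0, 800]) cube([650, 300, 50]);
translate([50, 0, 1650]) cube([650, 300, 50]);
translate([700, 0, 0]) cube([50, 300, 1700]);


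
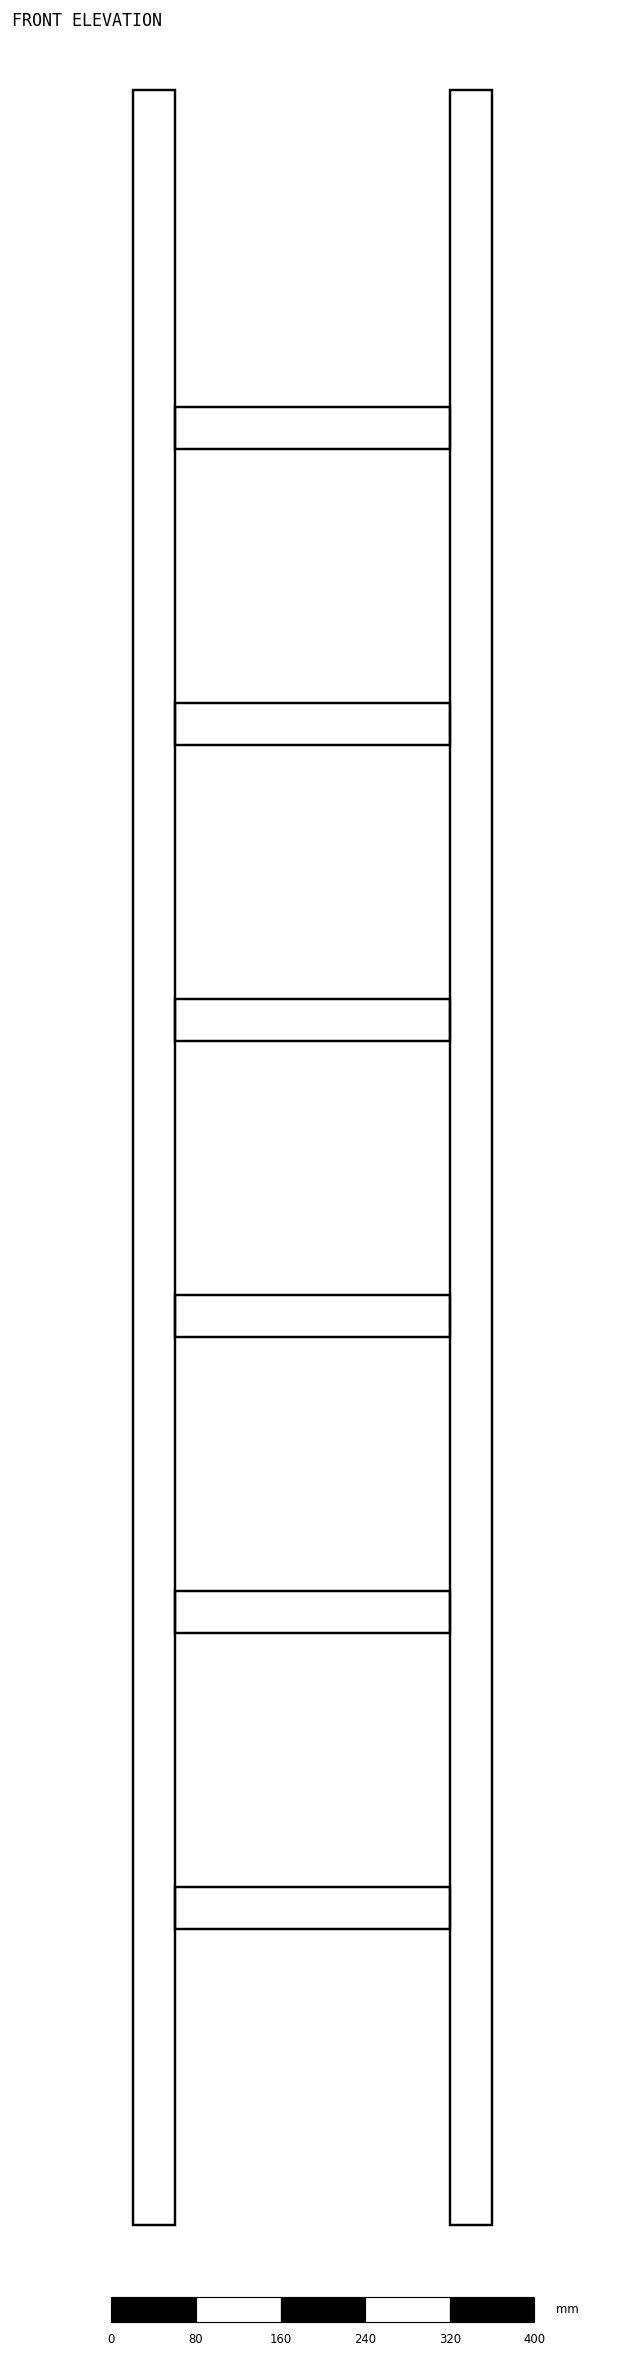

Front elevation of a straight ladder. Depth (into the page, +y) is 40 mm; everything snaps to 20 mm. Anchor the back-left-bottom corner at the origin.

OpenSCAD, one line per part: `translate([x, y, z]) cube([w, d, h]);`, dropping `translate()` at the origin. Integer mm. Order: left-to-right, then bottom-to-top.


cube([40, 40, 2020]);
translate([40, 0, 280]) cube([260, 40, 40]);
translate([40, 0, 560]) cube([260, 40, 40]);
translate([40, 0, 840]) cube([260, 40, 40]);
translate([40, 0, 1120]) cube([260, 40, 40]);
translate([40, 0, 1400]) cube([260, 40, 40]);
translate([40, 0, 1680]) cube([260, 40, 40]);
translate([300, 0, 0]) cube([40, 40, 2020]);
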